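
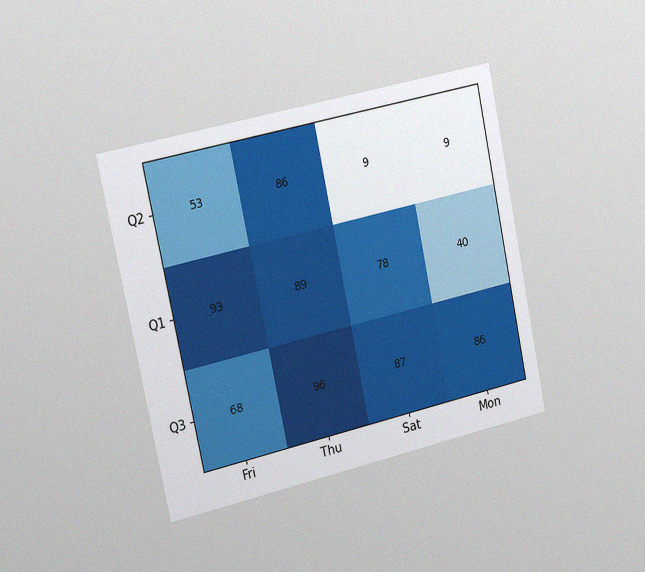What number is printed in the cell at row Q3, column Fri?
68

The chart is tilted about 12° counter-clockwise and viewed slightly from the left, with some photo noise. The (Q3, Fri) cell reads 68.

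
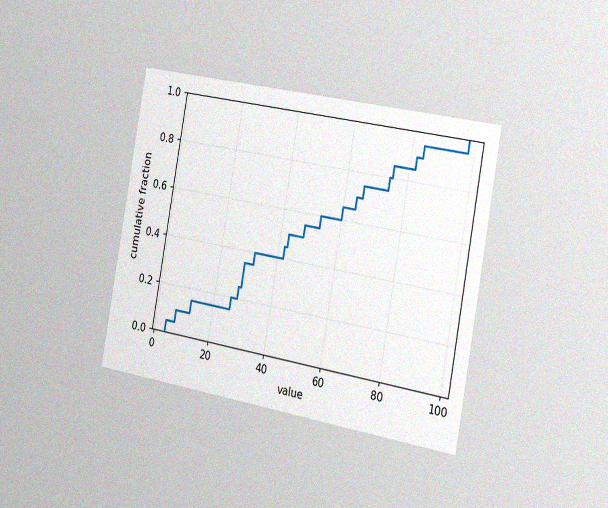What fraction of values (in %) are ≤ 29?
35%

The chart is tilted about 10° clockwise and viewed slightly from the right, with some photo noise. At x=29 the ECDF step is at 35%.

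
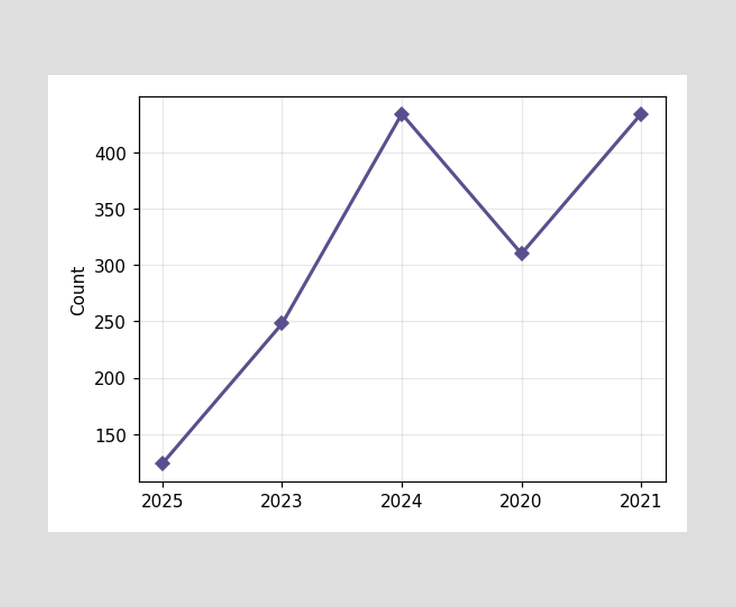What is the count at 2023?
248

At 2023, the line is at 248.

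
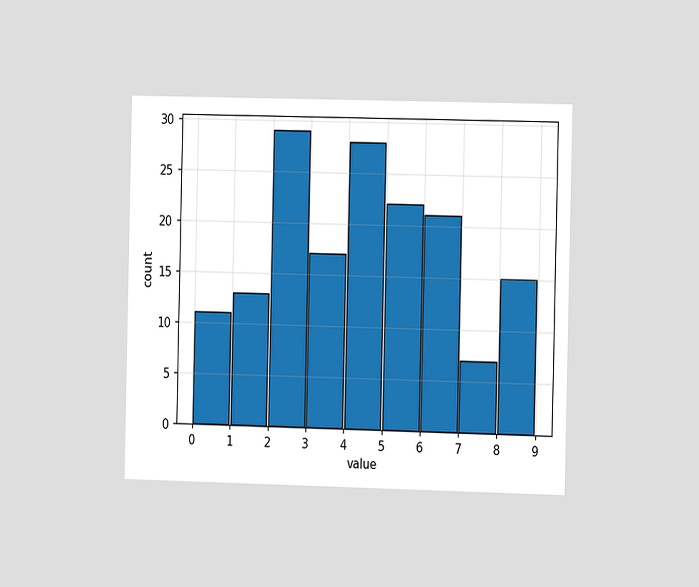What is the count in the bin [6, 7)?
21

The chart is viewed slightly from the right. The [6, 7) bin has height 21.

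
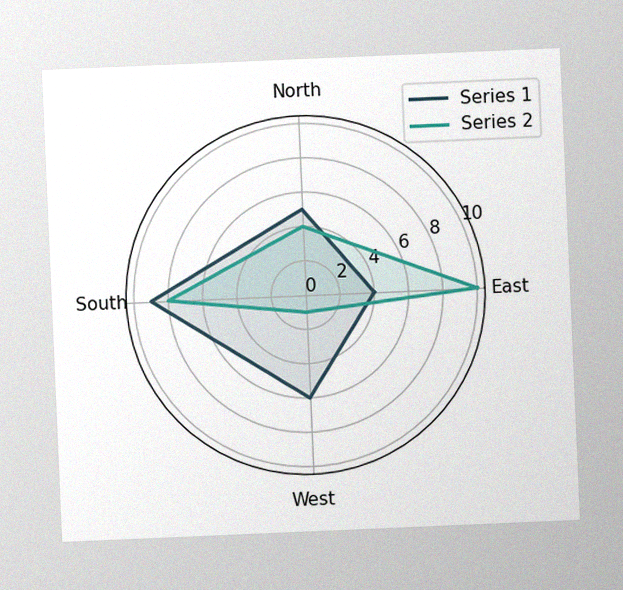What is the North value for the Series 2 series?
4

The chart is tilted about 2° counter-clockwise, with some photo noise. On the North axis, Series 2 reaches 4.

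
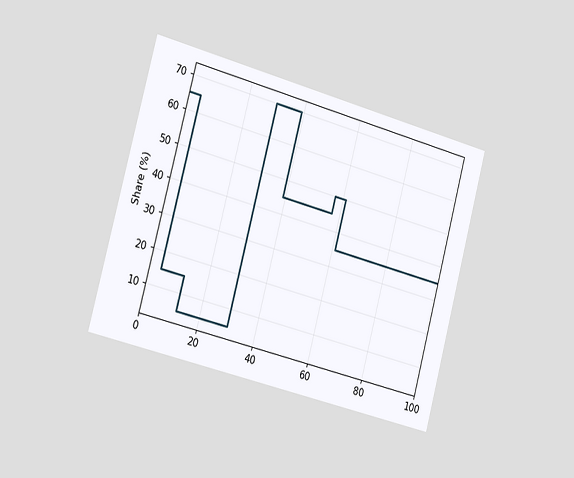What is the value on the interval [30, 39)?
70%

The chart is tilted about 15° clockwise and viewed slightly from the left. On [30, 39) the step sits at 70%.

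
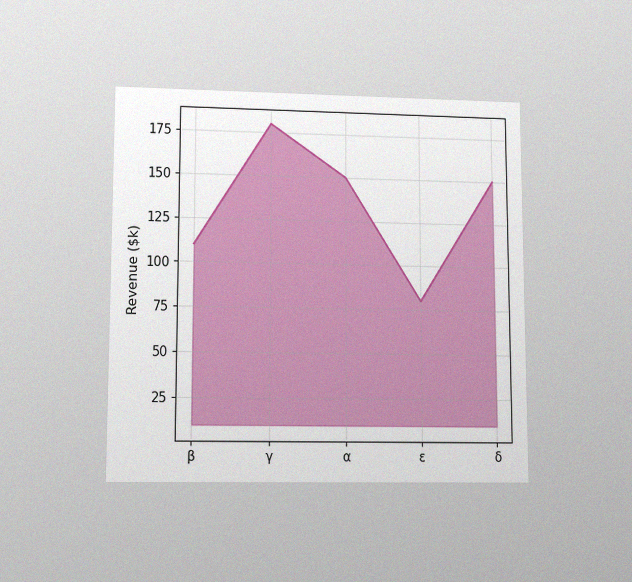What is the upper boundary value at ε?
$80k

The chart is viewed at a slight angle, with some photo noise. At ε the upper boundary is at $80k.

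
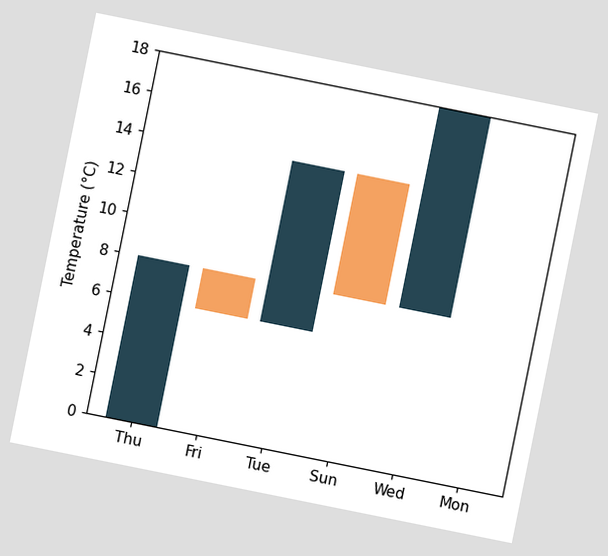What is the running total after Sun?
8°C

The chart is tilted about 11° clockwise. After Sun the running total reaches 8°C.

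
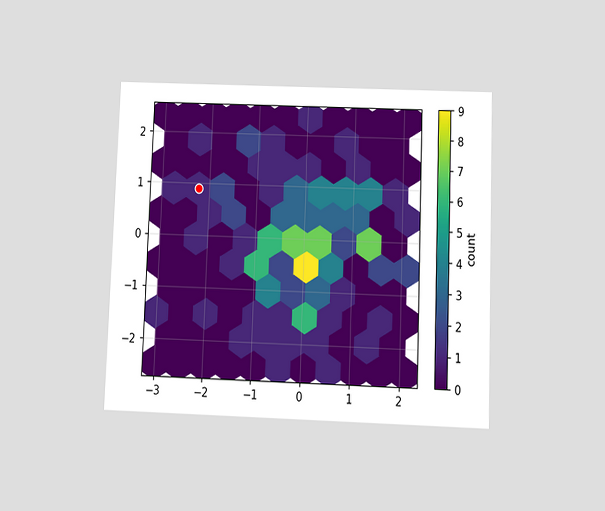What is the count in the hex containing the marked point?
1

The chart is tilted about 2° clockwise and viewed at a slight angle. The marked hex reads 1 on the colorbar.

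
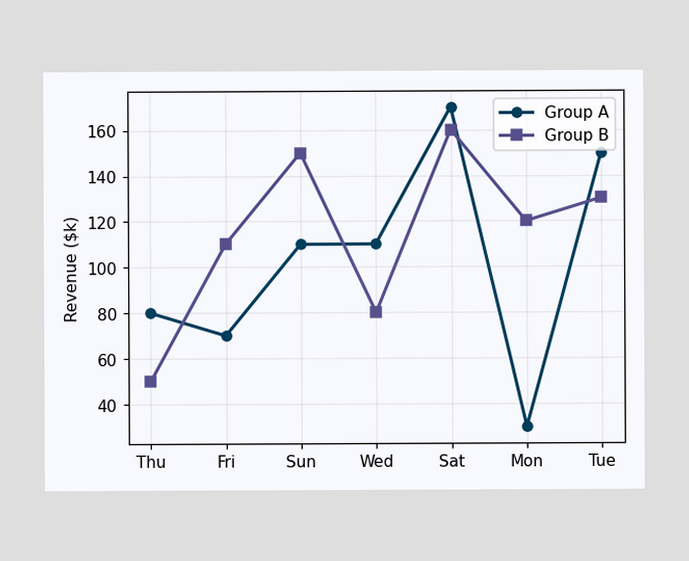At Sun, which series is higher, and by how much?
At Sun, Group B sits above the other line by $40k.

Group B, by $40k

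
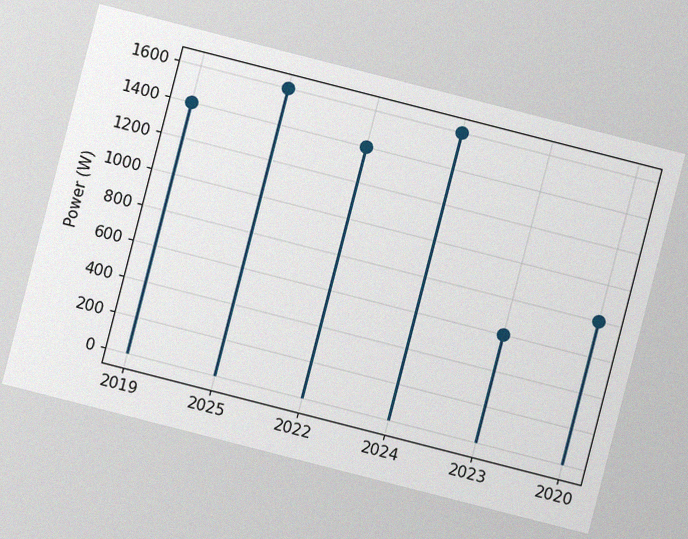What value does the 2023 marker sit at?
The chart is tilted about 14° clockwise, with some photo noise. The 2023 marker sits at 600W.

600W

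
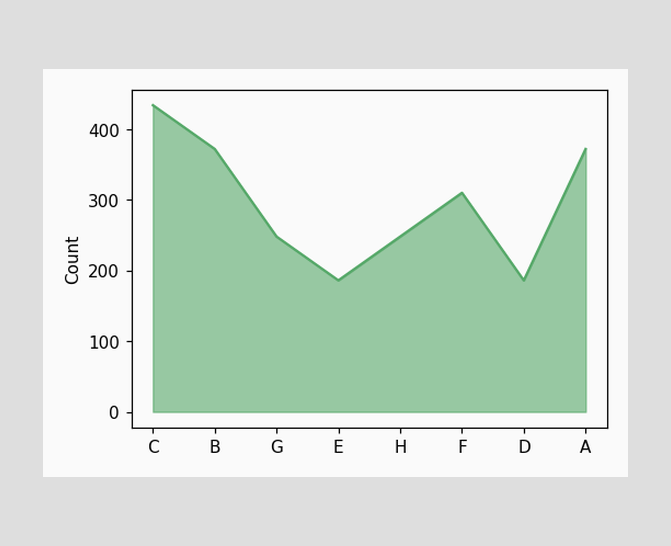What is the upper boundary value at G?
248

At G the upper boundary is at 248.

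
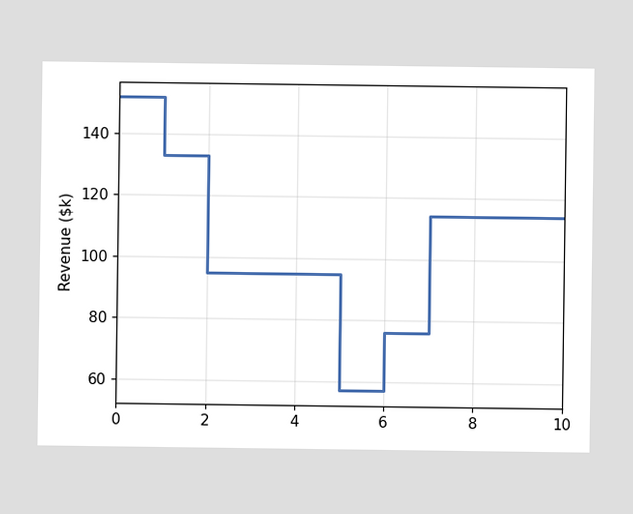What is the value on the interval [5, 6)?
On [5, 6) the step sits at $57k.

$57k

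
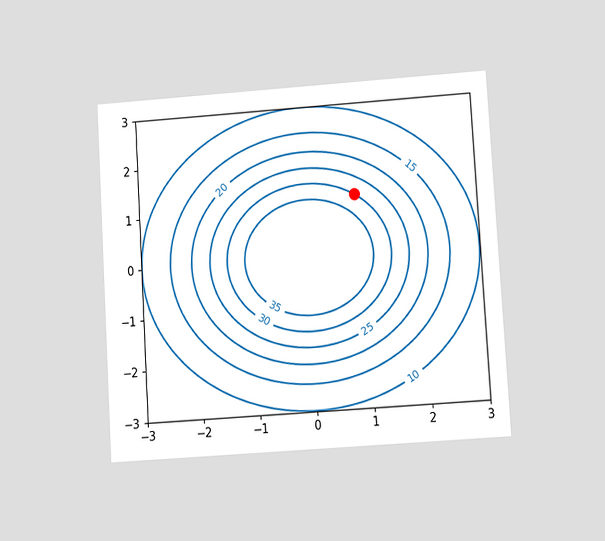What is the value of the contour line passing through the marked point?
The chart is tilted about 3° counter-clockwise and viewed at a slight angle. The marked point sits on the contour labelled 30.

30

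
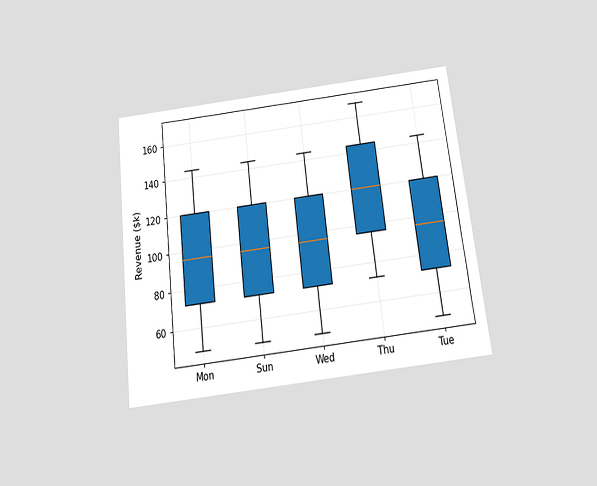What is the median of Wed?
$96k

The chart is tilted about 7° counter-clockwise and viewed slightly from below. The median line in the Wed box sits at $96k.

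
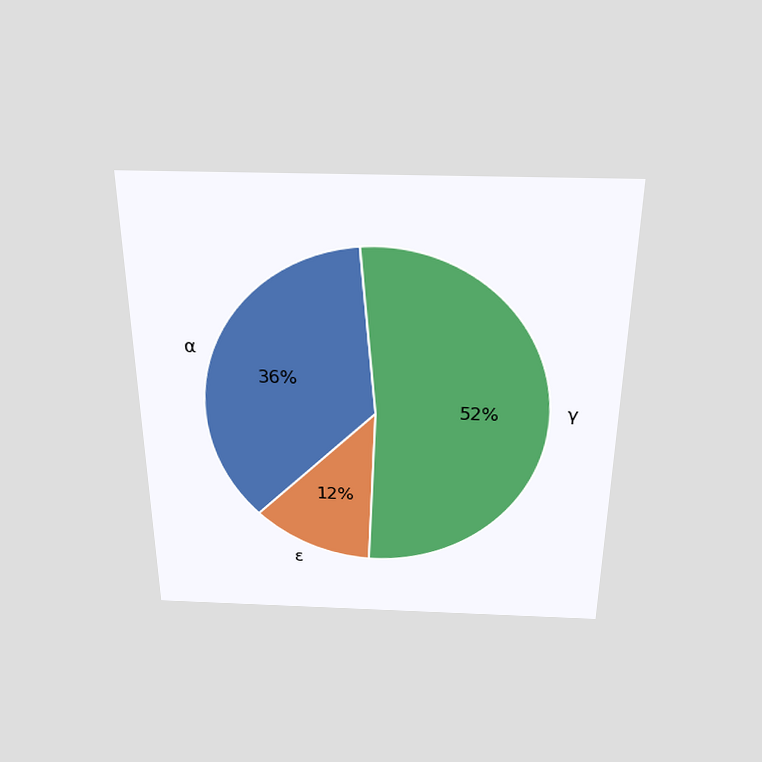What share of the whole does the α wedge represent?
The chart is viewed slightly from above. The α slice takes up 36% of the pie.

36%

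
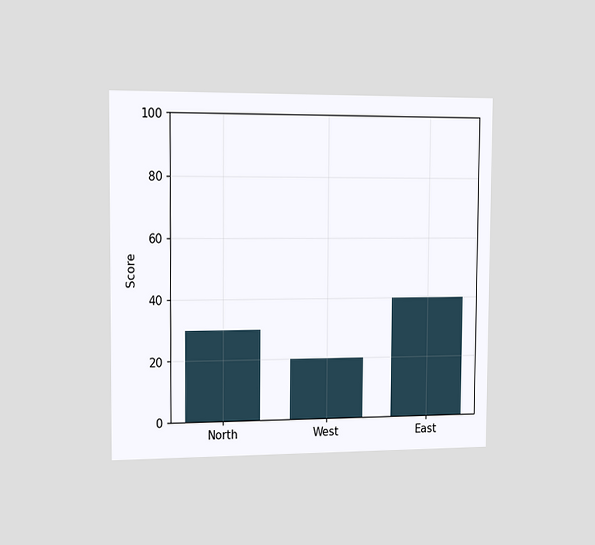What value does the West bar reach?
20

The chart is viewed slightly from the left. Reading along the chart's y-axis, the West bar reaches 20.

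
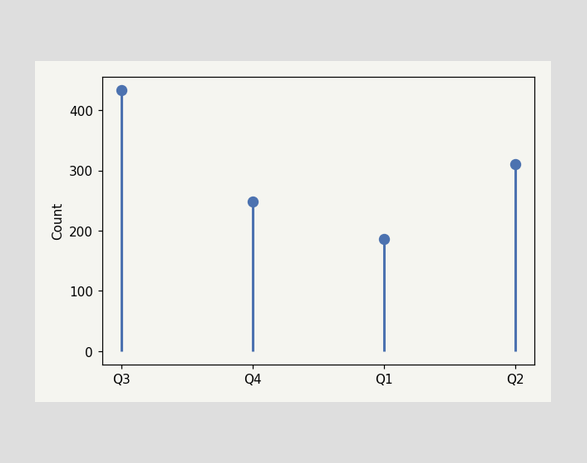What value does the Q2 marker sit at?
The Q2 marker sits at 310.

310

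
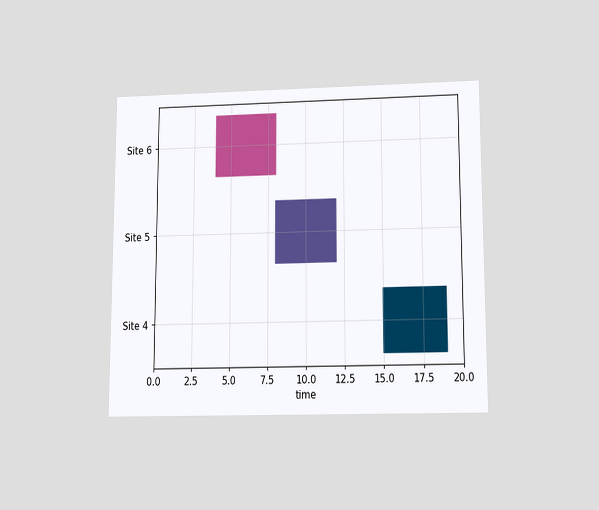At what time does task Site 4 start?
15

The chart is viewed slightly from below. The Site 4 bar begins at t=15.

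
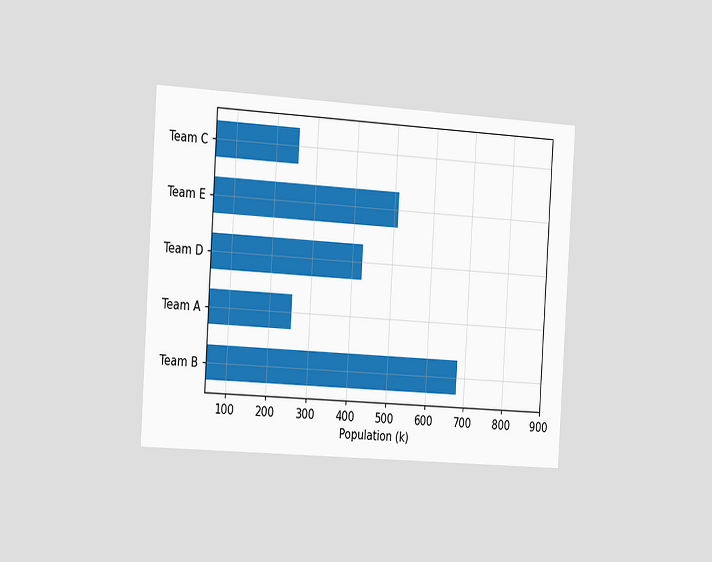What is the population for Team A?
255k

The chart is tilted about 3° clockwise and viewed slightly from the left. Reading along the chart's x-axis, the Team A bar reaches 255k.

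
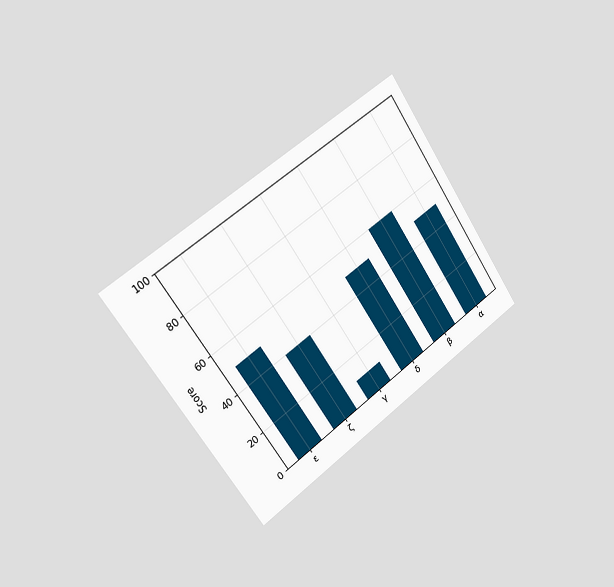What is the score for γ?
10

The chart is tilted about 34° counter-clockwise and viewed slightly from the left. Reading along the chart's y-axis, the γ bar reaches 10.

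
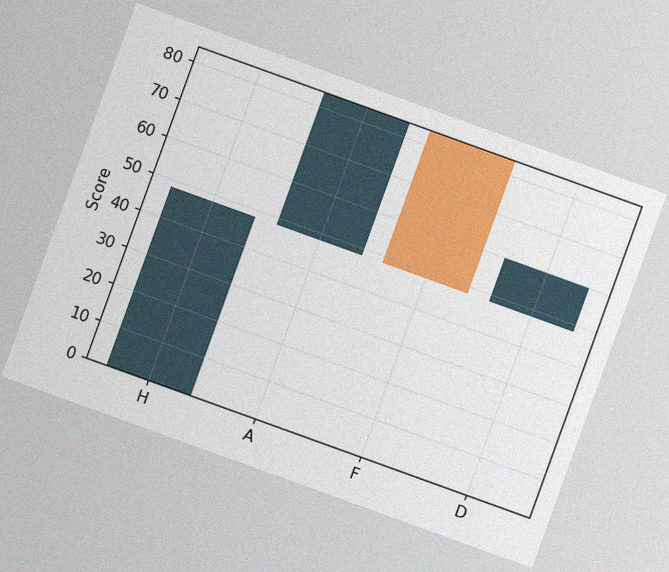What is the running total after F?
The chart is tilted about 20° clockwise, with some photo noise. After F the running total reaches 48.

48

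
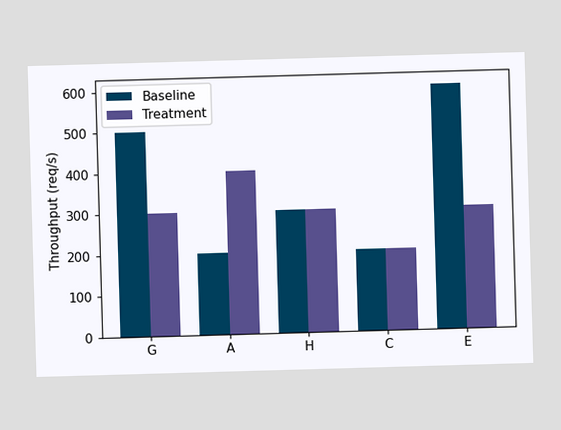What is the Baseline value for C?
The Baseline bar at C reaches 200req/s on the y-axis.

200req/s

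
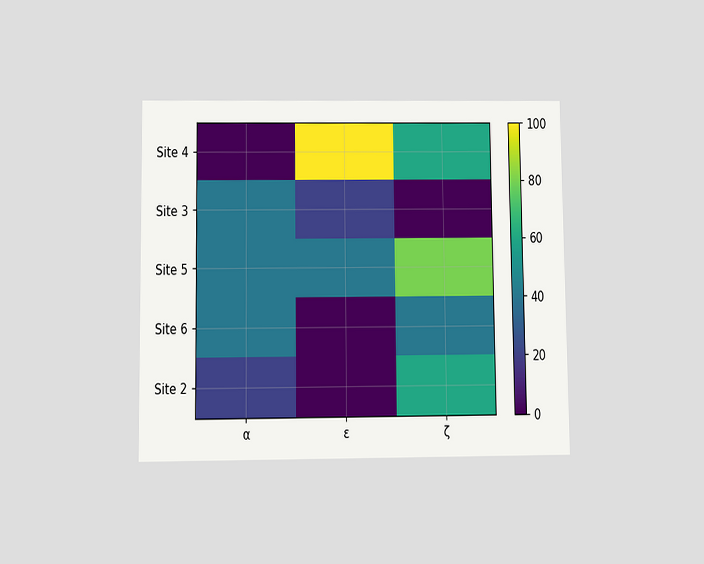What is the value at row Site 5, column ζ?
80

The chart is viewed slightly from below. Matching cell (Site 5, ζ) against the colorbar gives 80.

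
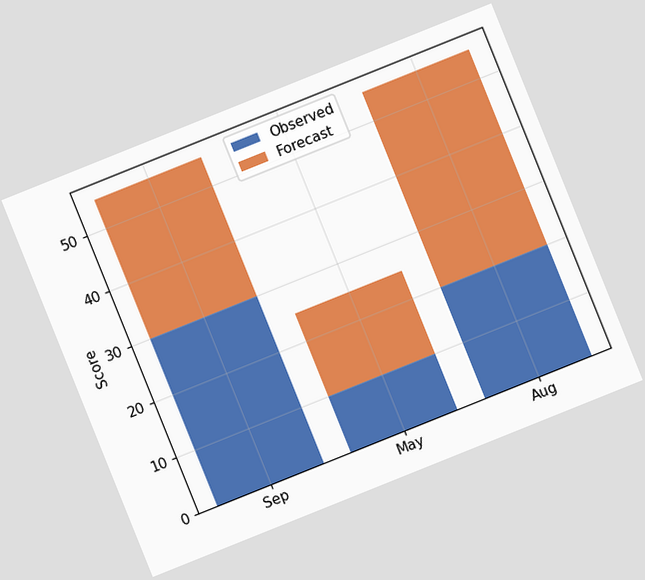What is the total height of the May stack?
The chart is tilted about 22° counter-clockwise. The May stack's top reaches 25 on the y-axis.

25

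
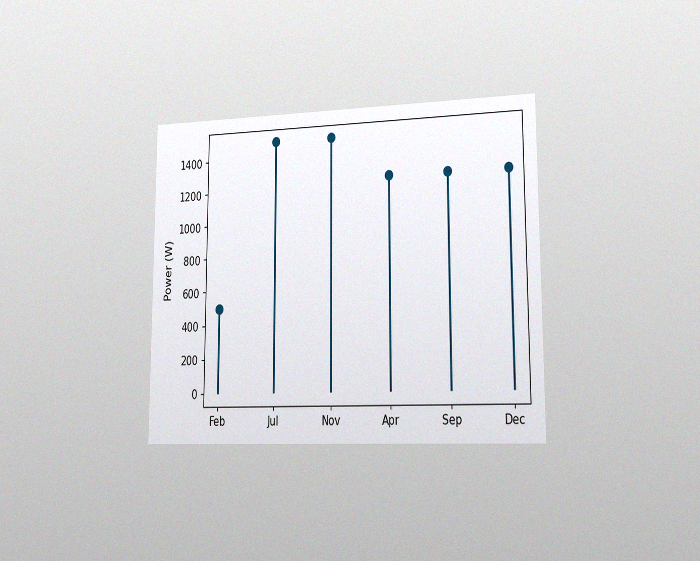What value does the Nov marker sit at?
1500W

The chart is viewed slightly from the right, with some photo noise. The Nov marker sits at 1500W.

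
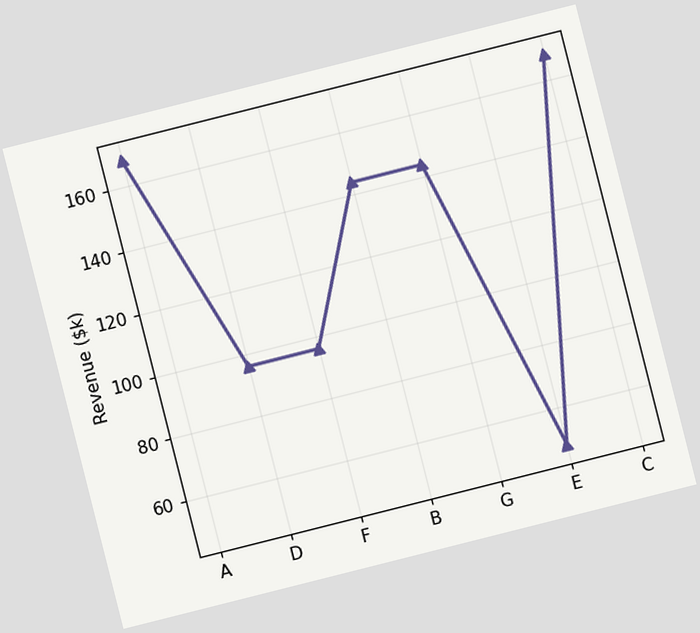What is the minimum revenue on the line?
$48k

The chart is tilted about 14° counter-clockwise. The lowest point is at E, and reading across to the y-axis gives $48k.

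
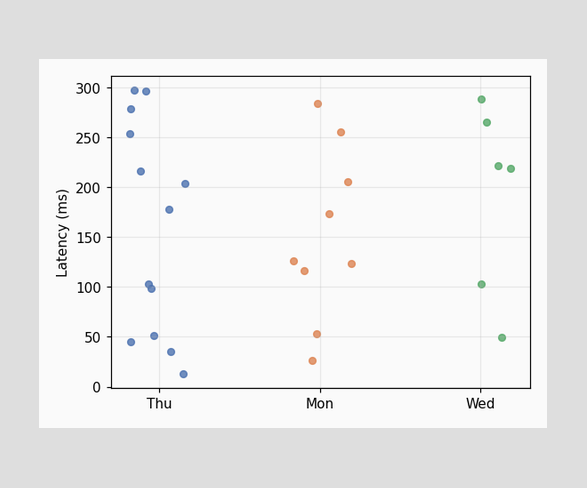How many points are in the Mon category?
Counting the markers in the Mon column gives 9.

9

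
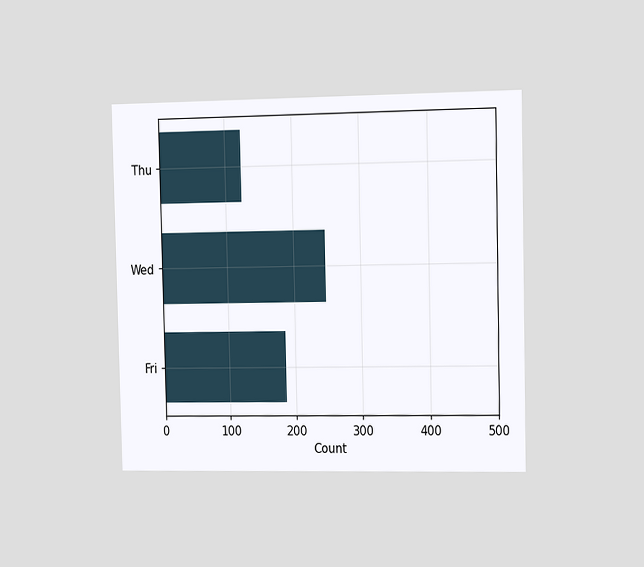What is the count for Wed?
The chart is viewed slightly from the right. Reading along the chart's x-axis, the Wed bar reaches 248.

248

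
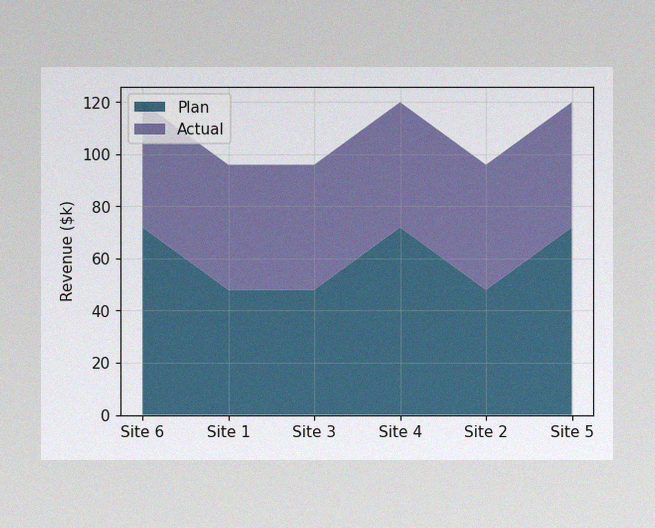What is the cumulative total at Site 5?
$120k

The image has some photo noise and uneven lighting. The stacked total at Site 5 reaches $120k.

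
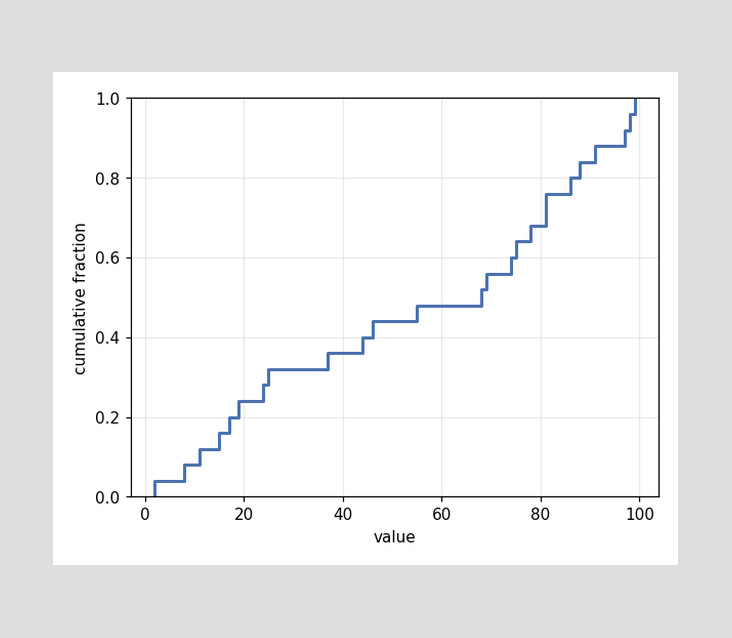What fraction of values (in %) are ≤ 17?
At x=17 the ECDF step is at 20%.

20%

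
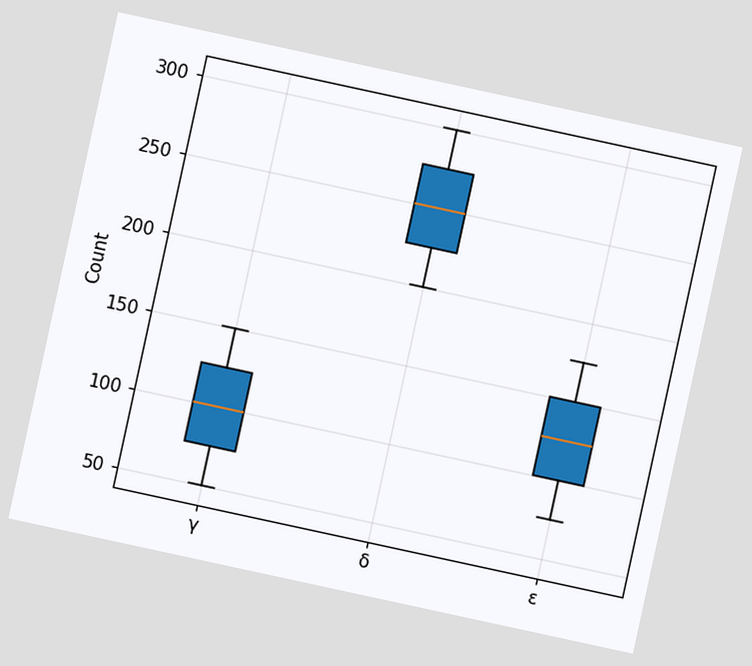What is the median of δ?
The chart is tilted about 12° clockwise. The median line in the δ box sits at 250.

250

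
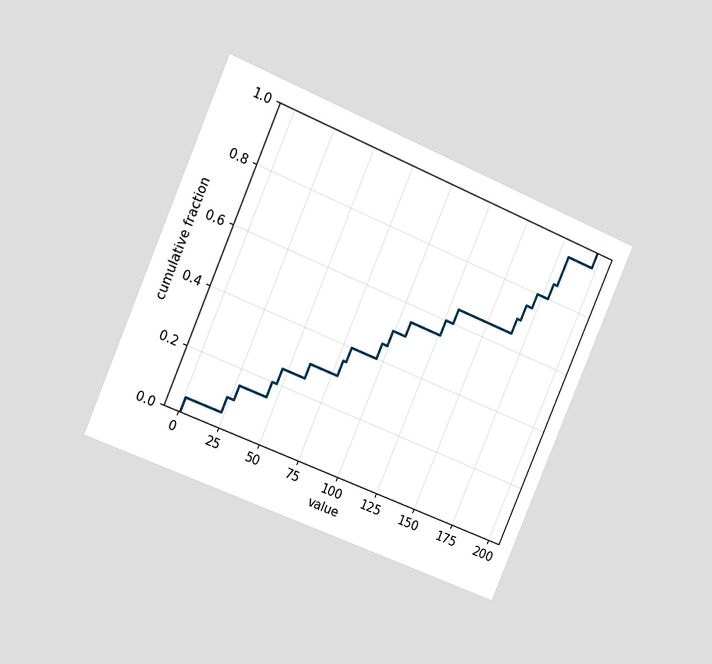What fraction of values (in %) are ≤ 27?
15%

The chart is tilted about 23° clockwise and viewed slightly from the left. At x=27 the ECDF step is at 15%.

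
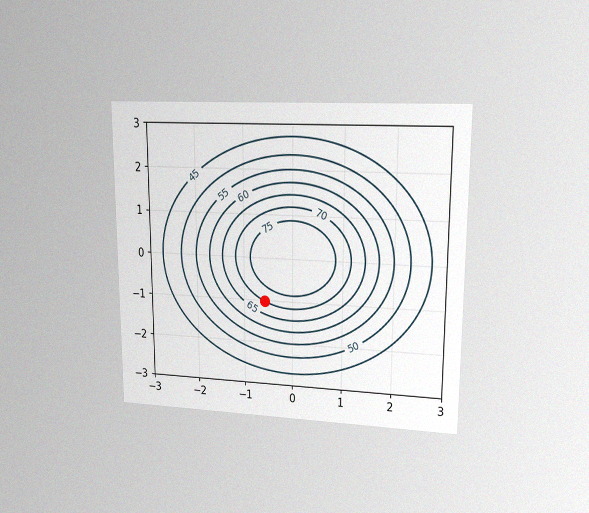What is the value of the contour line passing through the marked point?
70

The chart is viewed at a slight angle, with some photo noise. The marked point sits on the contour labelled 70.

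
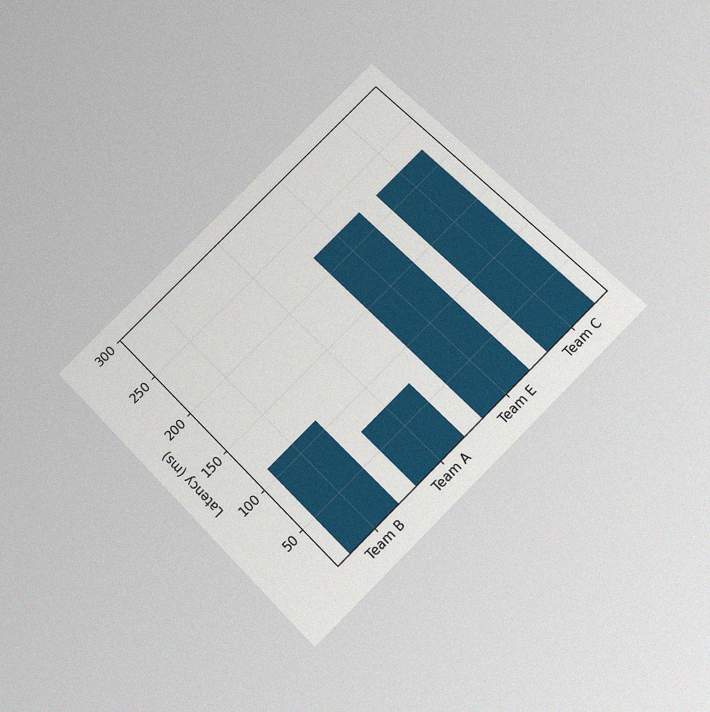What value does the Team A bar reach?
74ms

The chart is tilted about 45° counter-clockwise and viewed slightly from below, with some photo noise. Reading along the chart's y-axis, the Team A bar reaches 74ms.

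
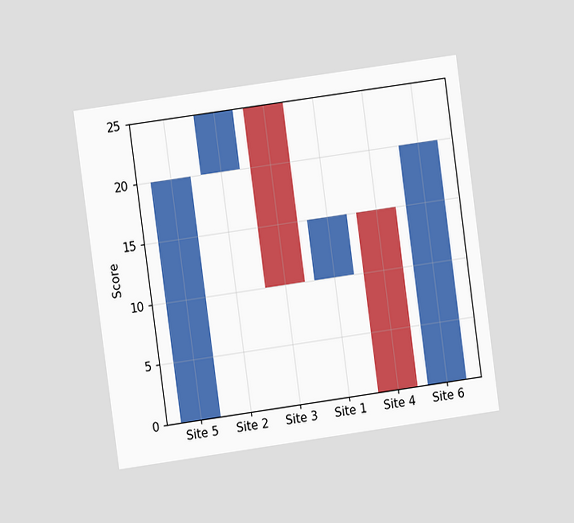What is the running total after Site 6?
The chart is tilted about 8° counter-clockwise and viewed at a slight angle. After Site 6 the running total reaches 20.

20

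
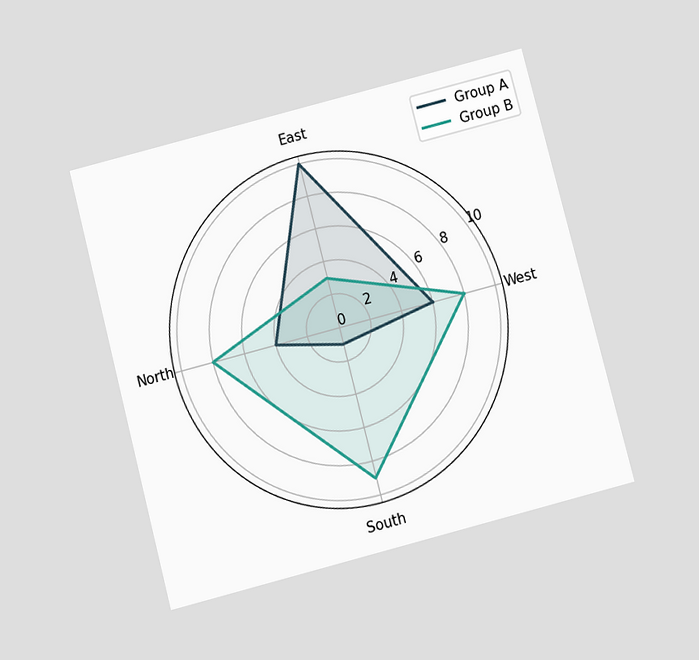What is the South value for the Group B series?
The chart is tilted about 15° counter-clockwise and viewed slightly from below. On the South axis, Group B reaches 9.

9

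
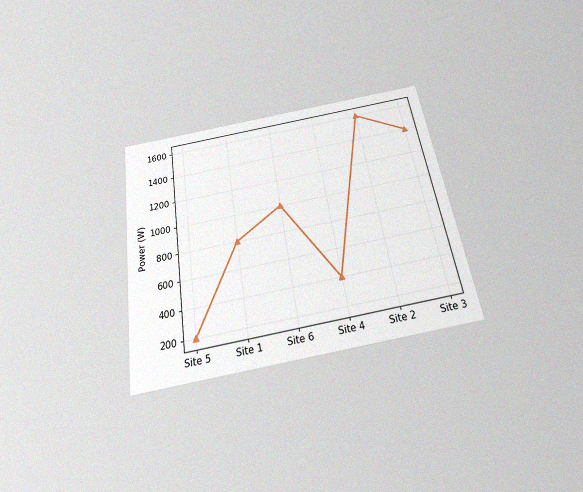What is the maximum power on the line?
1600W

The chart is tilted about 9° counter-clockwise and viewed slightly from below, with some photo noise. The highest point is at Site 2, and reading across to the y-axis gives 1600W.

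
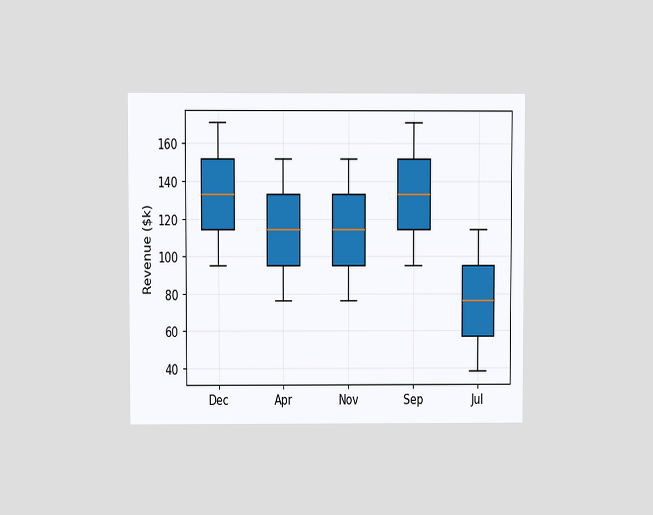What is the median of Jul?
$76k

The chart is viewed at a slight angle. The median line in the Jul box sits at $76k.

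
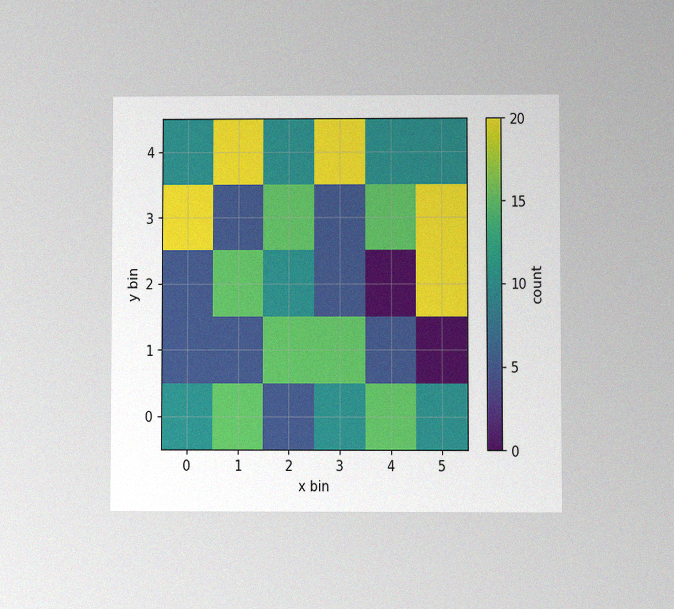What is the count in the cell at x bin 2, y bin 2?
The chart is viewed at a slight angle, with some photo noise. Matching the cell (2, 2) against the colorbar gives 10.

10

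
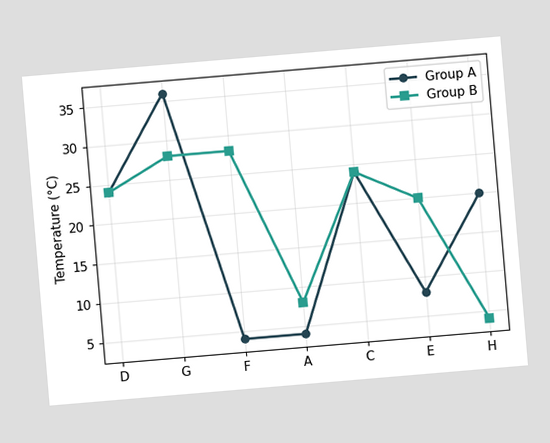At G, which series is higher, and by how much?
Group A, by 8°C

The chart is tilted about 5° counter-clockwise. At G, Group A sits above the other line by 8°C.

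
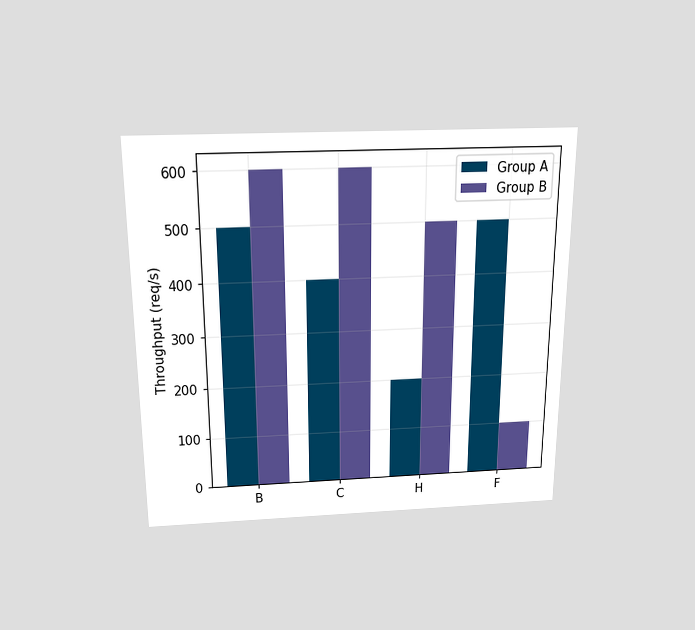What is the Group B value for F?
100req/s

The chart is viewed slightly from above. The Group B bar at F reaches 100req/s on the y-axis.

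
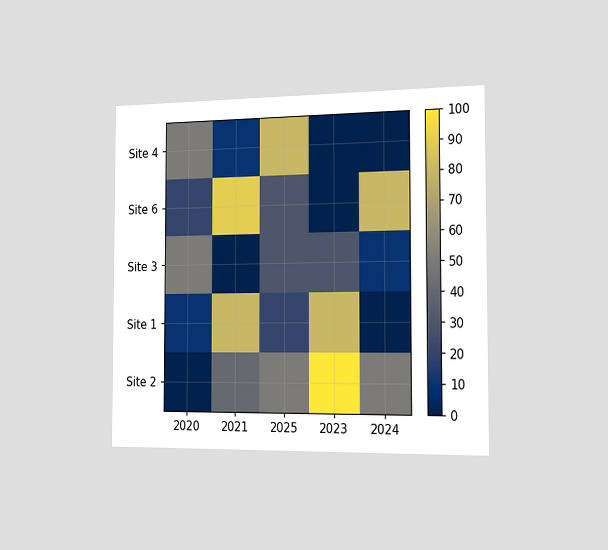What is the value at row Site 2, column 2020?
The chart is viewed slightly from the right. Matching cell (Site 2, 2020) against the colorbar gives 0.

0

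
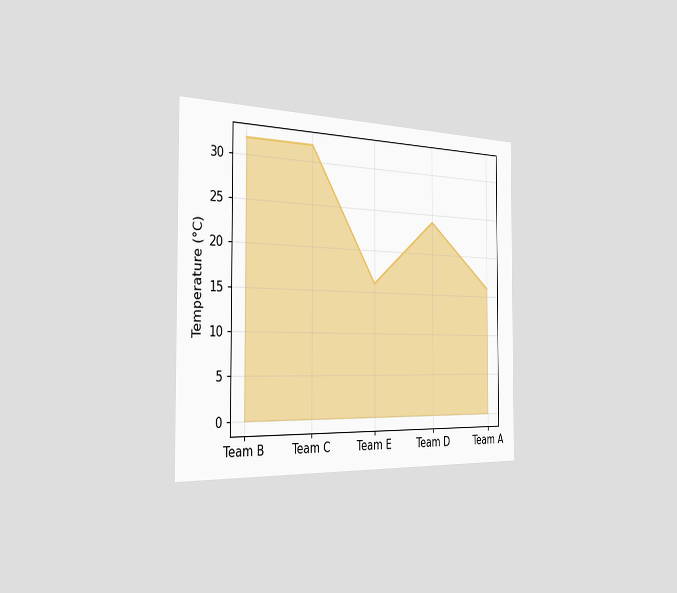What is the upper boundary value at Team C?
The chart is viewed slightly from the left. At Team C the upper boundary is at 32°C.

32°C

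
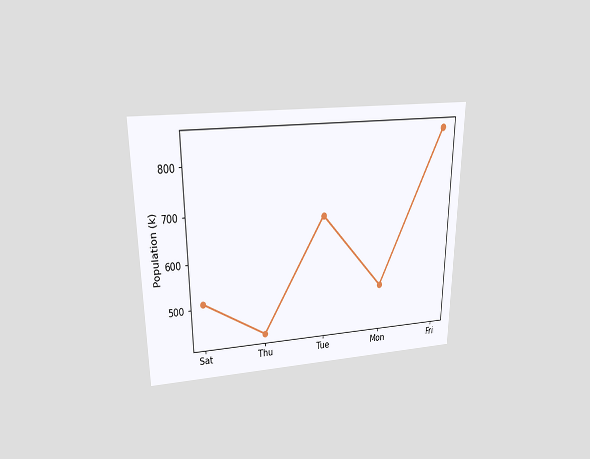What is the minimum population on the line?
The chart is viewed slightly from above. The lowest point is at Thu, and reading across to the y-axis gives 425k.

425k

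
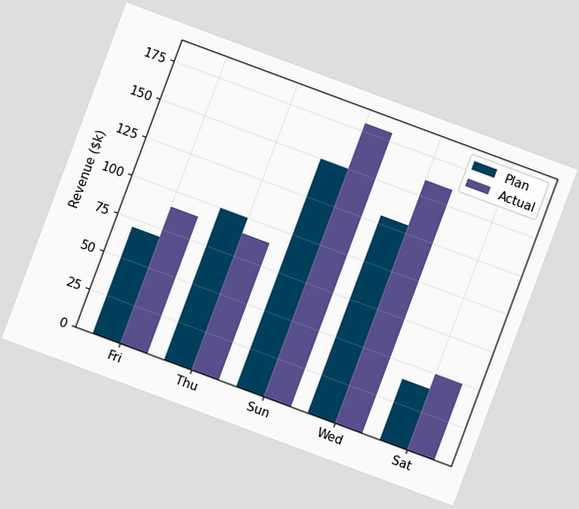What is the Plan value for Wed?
The chart is tilted about 20° clockwise. The Plan bar at Wed reaches $130k on the y-axis.

$130k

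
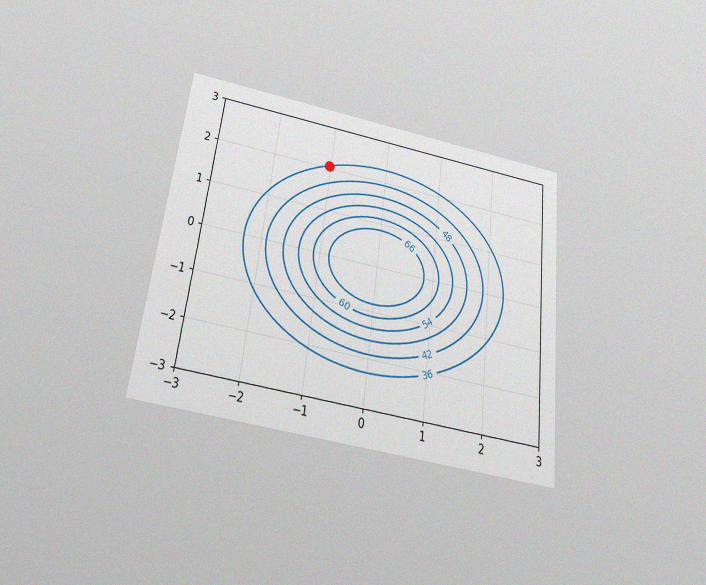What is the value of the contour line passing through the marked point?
The chart is tilted about 7° clockwise and viewed slightly from below, with some photo noise. The marked point sits on the contour labelled 36.

36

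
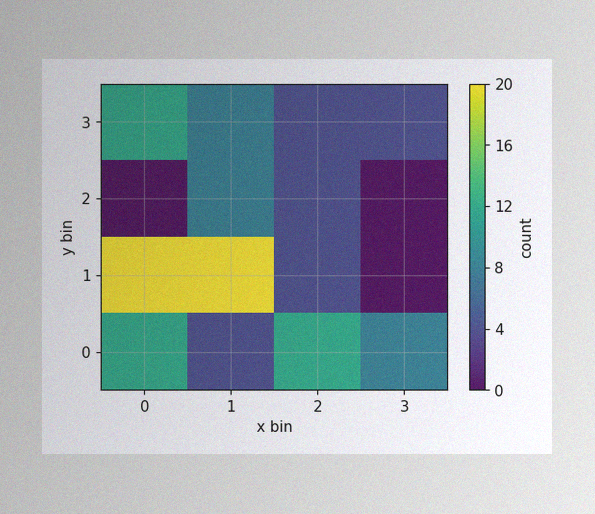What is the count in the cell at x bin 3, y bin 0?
The image has some photo noise and uneven lighting. Matching the cell (3, 0) against the colorbar gives 8.

8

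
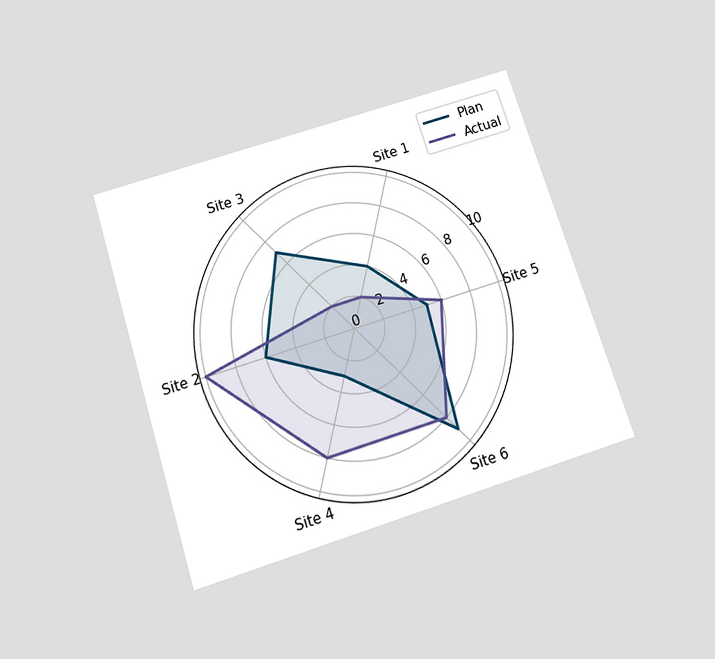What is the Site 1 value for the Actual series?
2

The chart is tilted about 18° counter-clockwise and viewed slightly from below. On the Site 1 axis, Actual reaches 2.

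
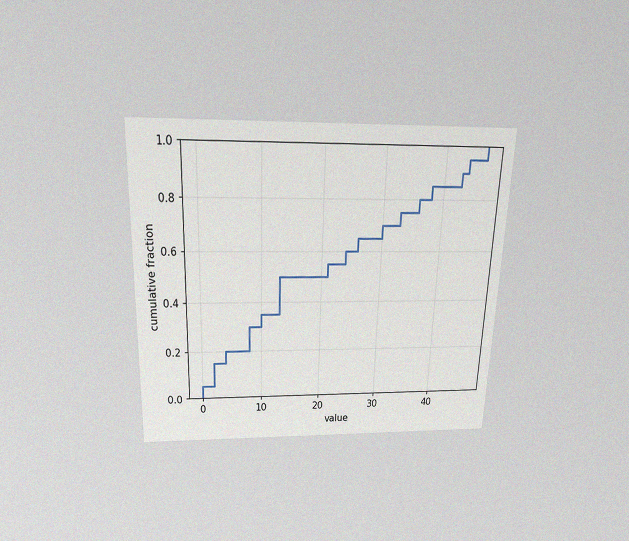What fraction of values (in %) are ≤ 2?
The chart is tilted about 2° clockwise and viewed slightly from above, with some photo noise. At x=2 the ECDF step is at 15%.

15%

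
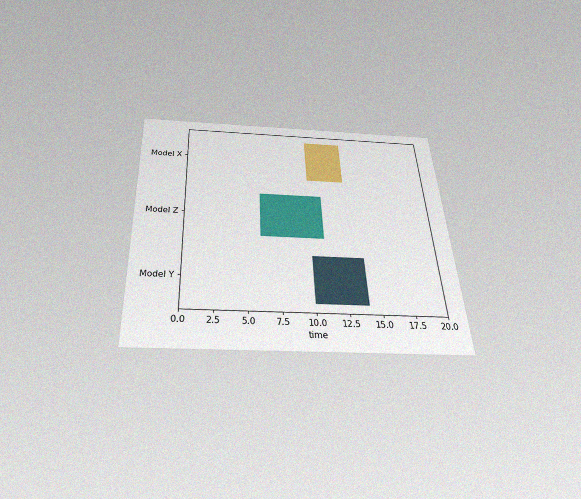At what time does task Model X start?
10

The chart is tilted about 3° counter-clockwise and viewed slightly from below, with some photo noise. The Model X bar begins at t=10.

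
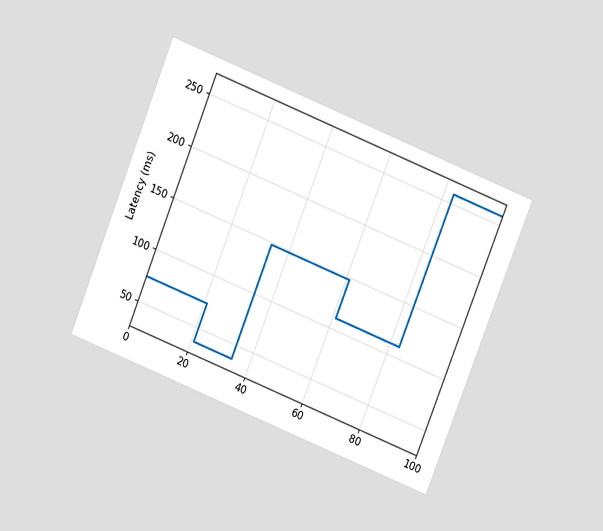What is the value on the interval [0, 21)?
74ms

The chart is tilted about 22° clockwise and viewed at a slight angle. On [0, 21) the step sits at 74ms.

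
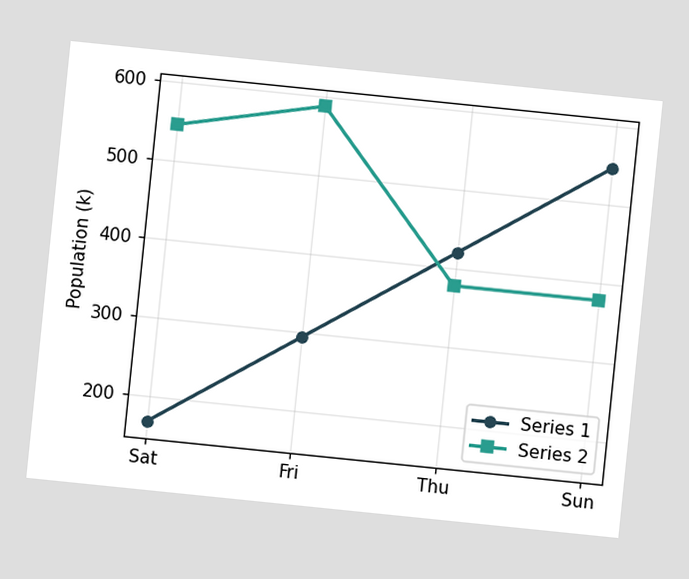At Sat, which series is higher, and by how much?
The chart is tilted about 6° clockwise. At Sat, Series 2 sits above the other line by 378k.

Series 2, by 378k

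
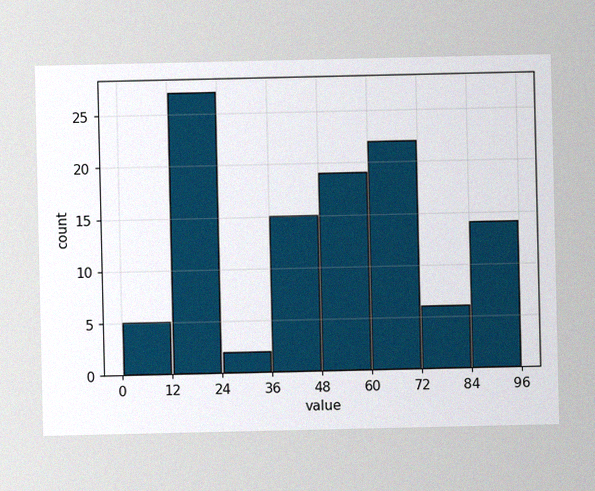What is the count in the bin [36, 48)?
The image has some photo noise and uneven lighting. The [36, 48) bin has height 15.

15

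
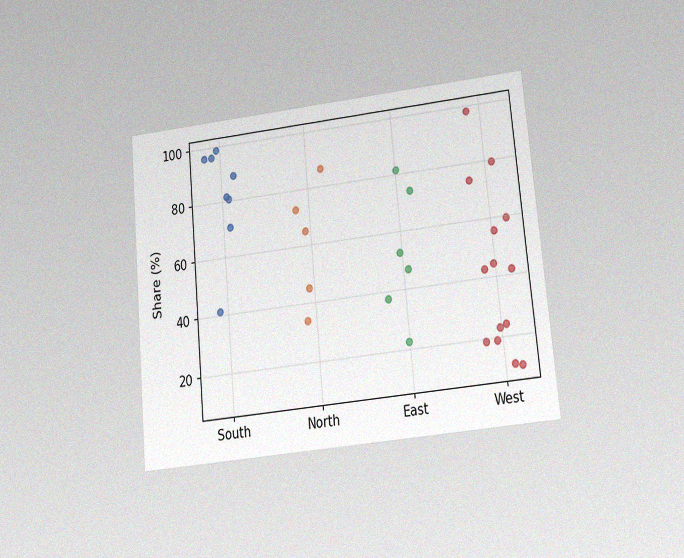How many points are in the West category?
14

The chart is tilted about 5° counter-clockwise and viewed at a slight angle, with some photo noise. Counting the markers in the West column gives 14.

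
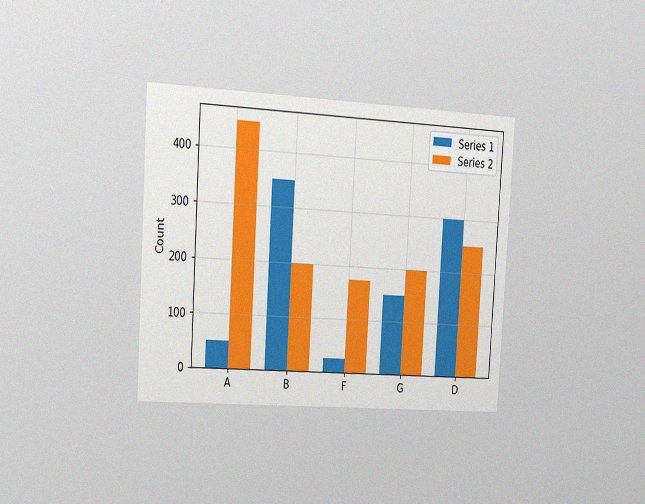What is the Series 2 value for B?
The chart is tilted about 3° clockwise and viewed slightly from the left, with some photo noise. The Series 2 bar at B reaches 200 on the y-axis.

200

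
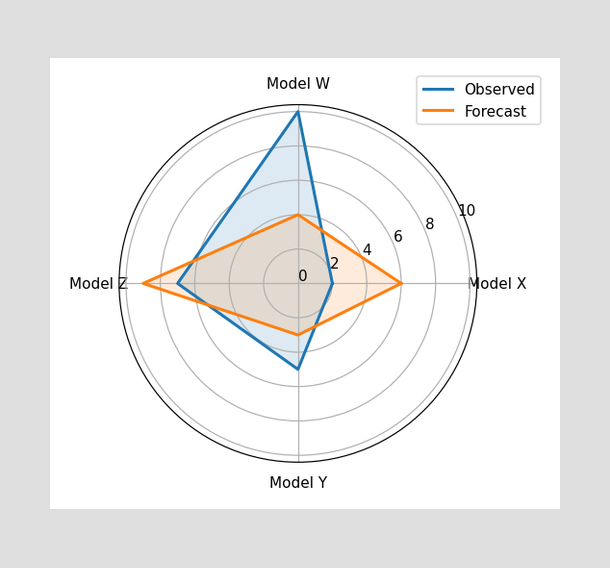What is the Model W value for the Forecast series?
4

On the Model W axis, Forecast reaches 4.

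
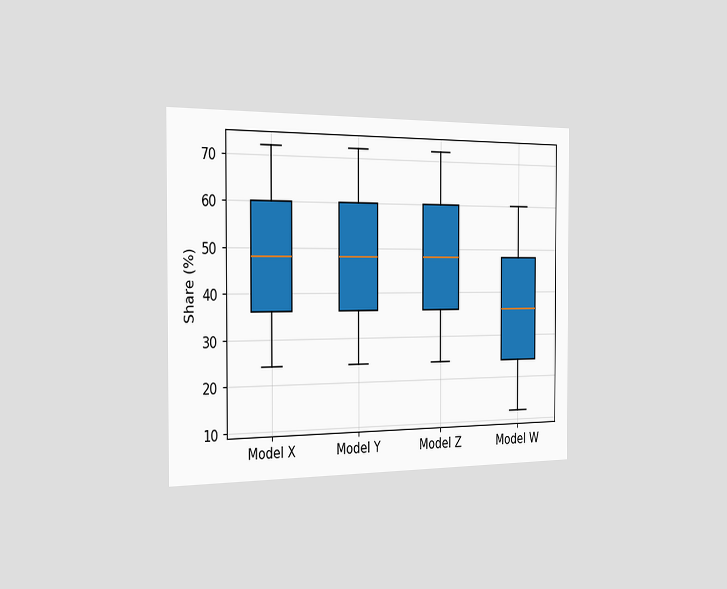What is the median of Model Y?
48%

The chart is viewed slightly from the left. The median line in the Model Y box sits at 48%.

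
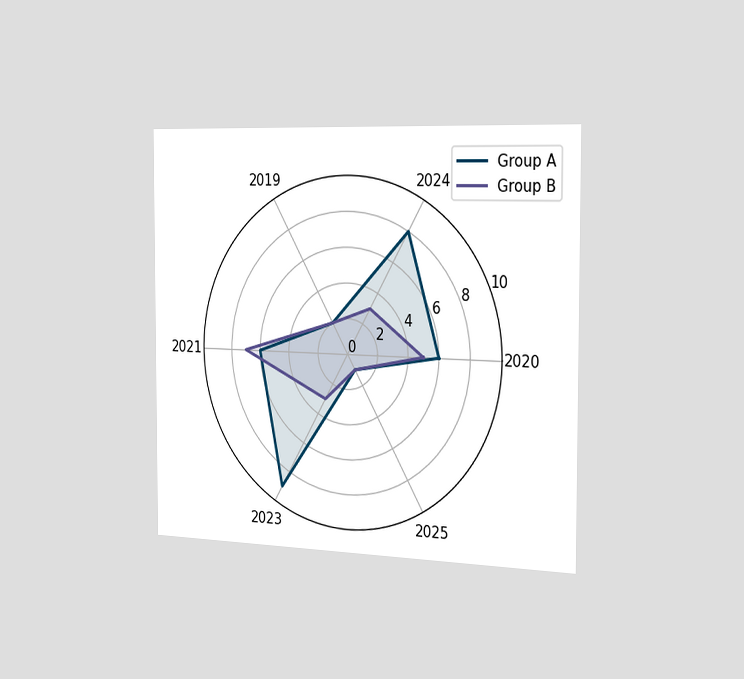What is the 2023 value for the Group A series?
9

The chart is viewed slightly from the right. On the 2023 axis, Group A reaches 9.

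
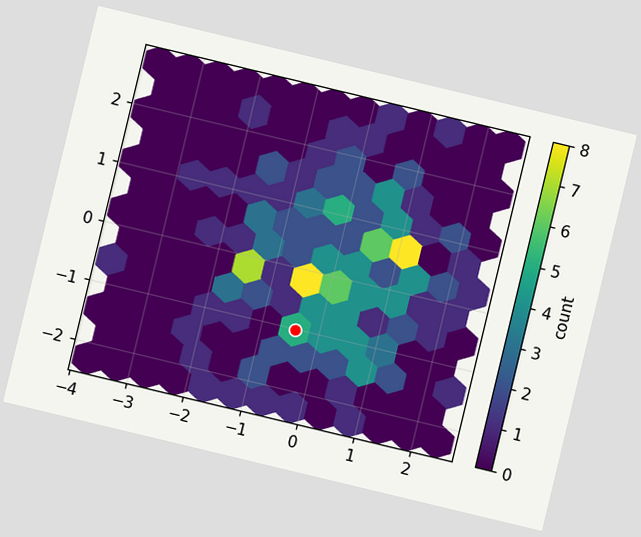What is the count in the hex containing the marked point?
5

The chart is tilted about 14° clockwise. The marked hex reads 5 on the colorbar.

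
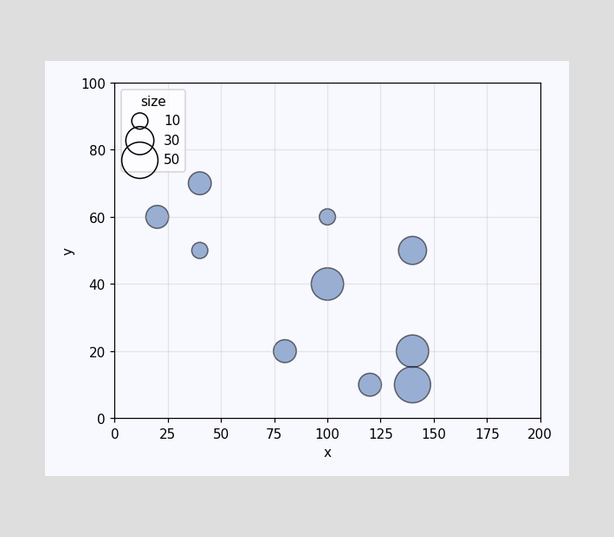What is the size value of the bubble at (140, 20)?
40

Matching the bubble at (140, 20) against the size legend gives 40.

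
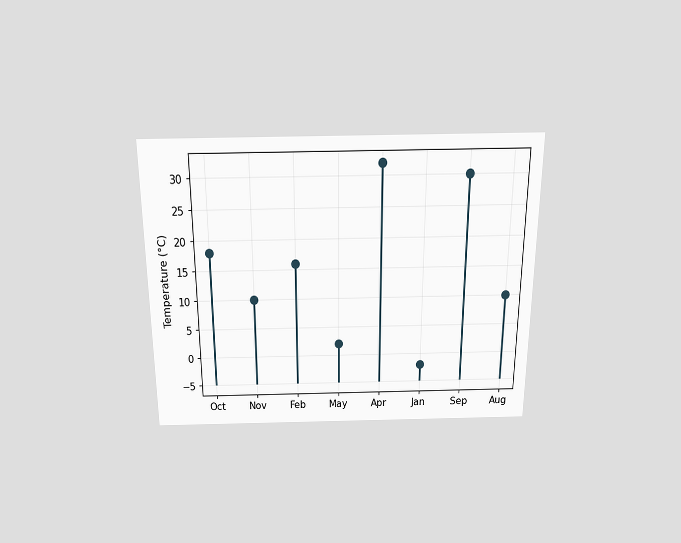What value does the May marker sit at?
The chart is viewed slightly from above. The May marker sits at 2°C.

2°C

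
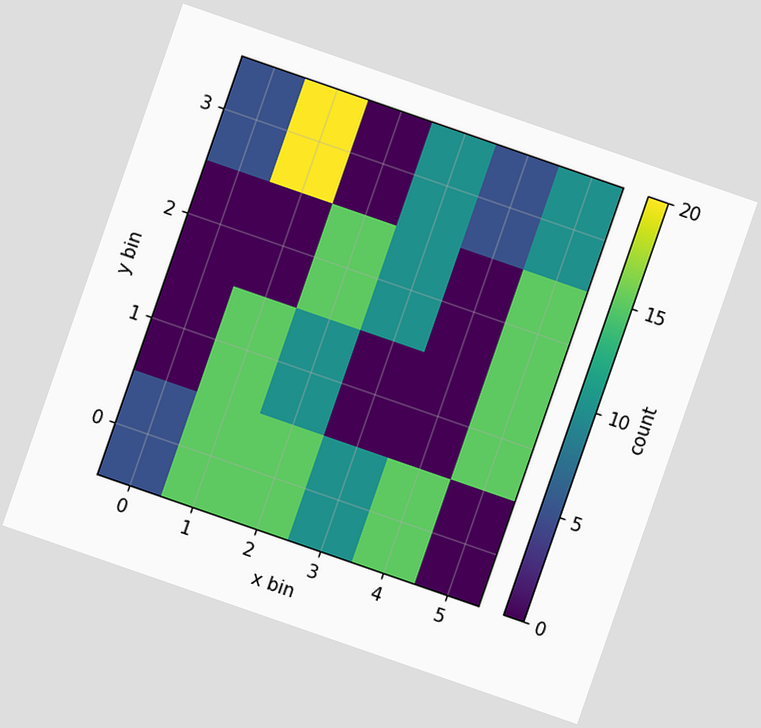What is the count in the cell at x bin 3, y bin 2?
10

The chart is tilted about 19° clockwise. Matching the cell (3, 2) against the colorbar gives 10.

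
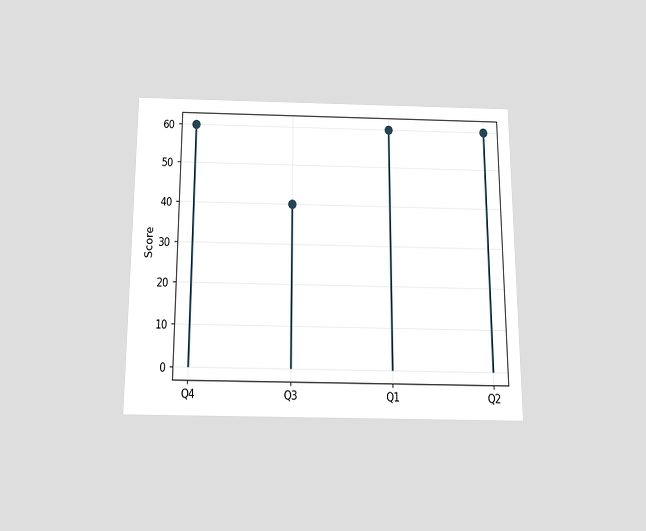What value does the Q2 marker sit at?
60

The chart is viewed slightly from below. The Q2 marker sits at 60.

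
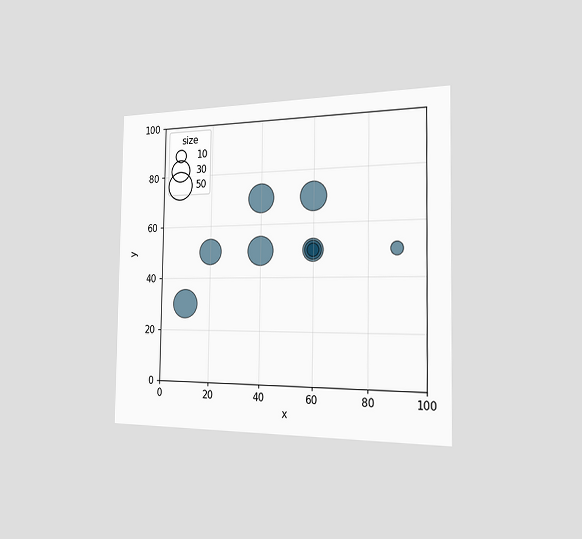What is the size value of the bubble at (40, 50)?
The chart is viewed slightly from the right. Matching the bubble at (40, 50) against the size legend gives 50.

50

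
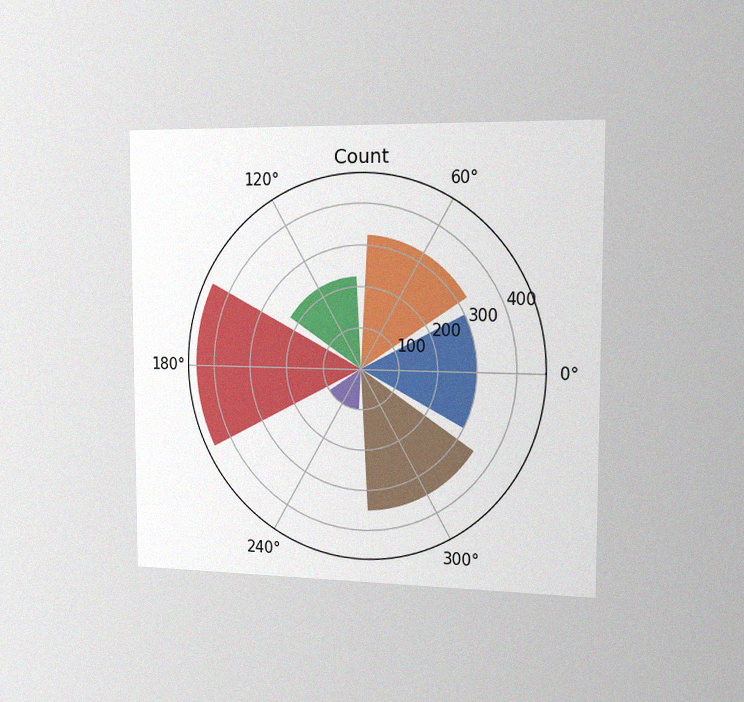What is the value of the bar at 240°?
100

The chart is viewed slightly from the right, with some photo noise. The bar at 240° reaches 100 on the radial axis.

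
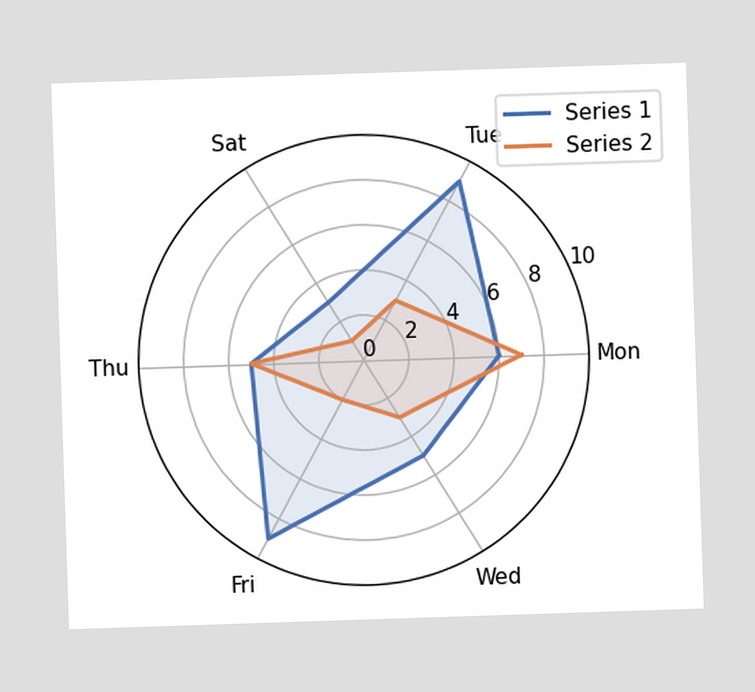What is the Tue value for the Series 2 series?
3

On the Tue axis, Series 2 reaches 3.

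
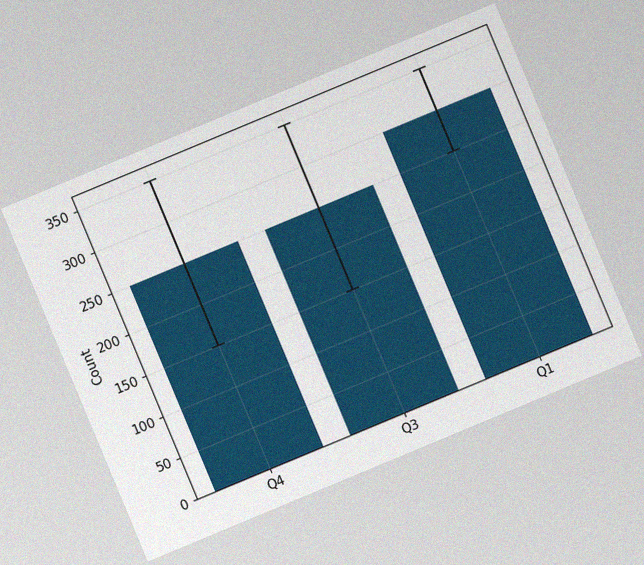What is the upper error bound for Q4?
The chart is tilted about 23° counter-clockwise, with some photo noise. The Q4 bar's upper whisker reaches 350.

350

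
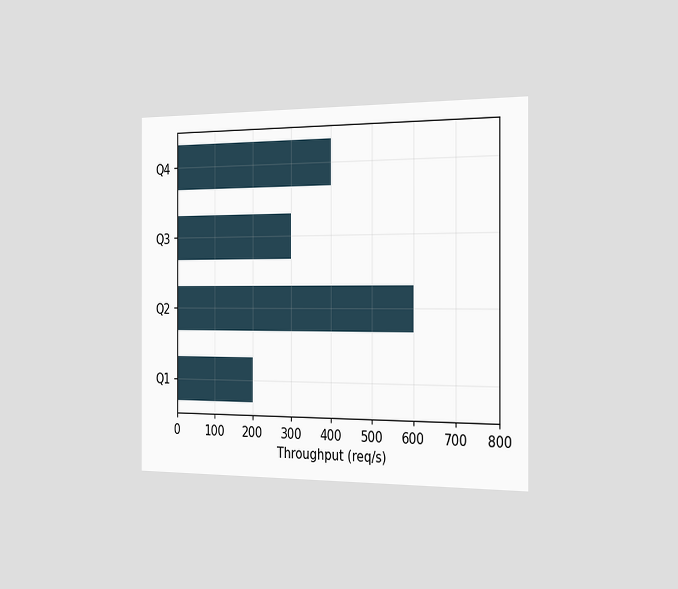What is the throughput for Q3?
300req/s

The chart is viewed slightly from the right. Reading along the chart's x-axis, the Q3 bar reaches 300req/s.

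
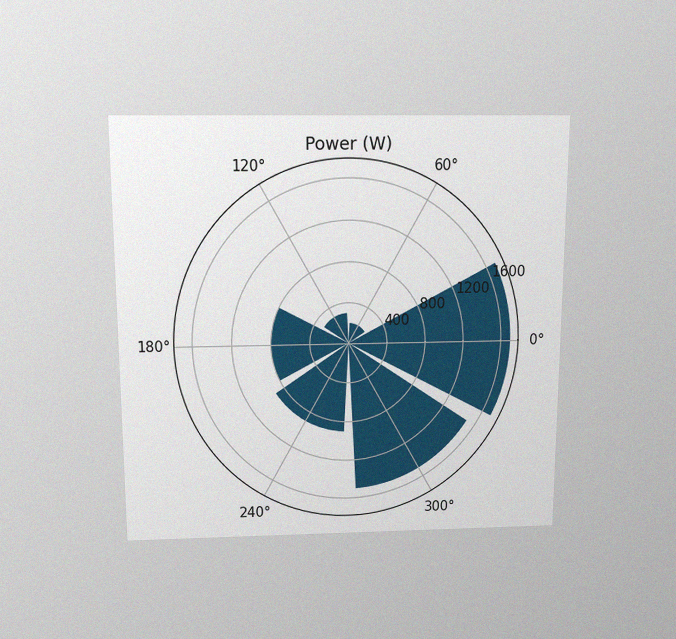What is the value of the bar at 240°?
The chart is viewed slightly from above, with some photo noise. The bar at 240° reaches 900W on the radial axis.

900W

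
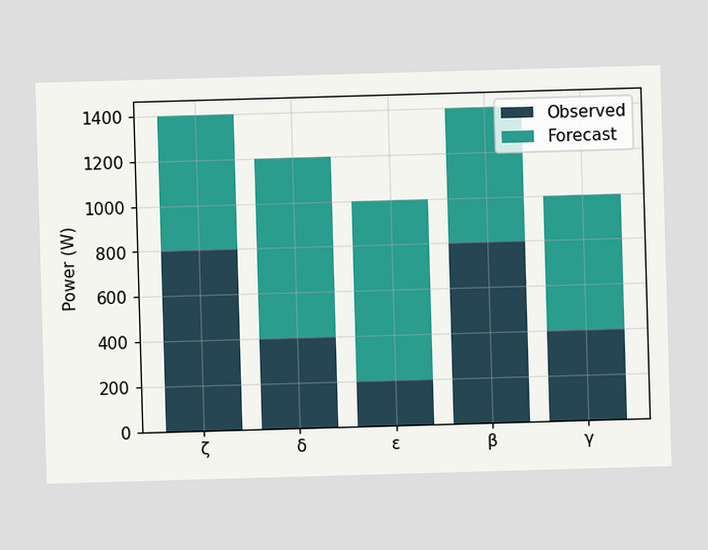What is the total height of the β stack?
1400W

The β stack's top reaches 1400W on the y-axis.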